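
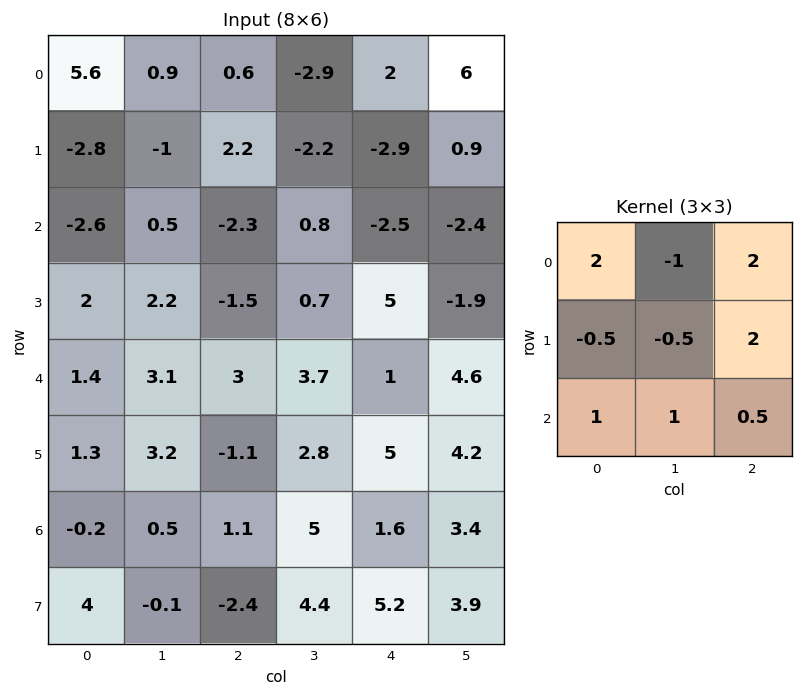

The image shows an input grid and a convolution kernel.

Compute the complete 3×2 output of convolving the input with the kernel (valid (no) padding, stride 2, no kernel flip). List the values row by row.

Output[0,0]: The receptive field on the input at this output position is [5.6 0.9 0.6 / -2.8 -1 2.2 / -2.6 0.5 -2.3]. Elementwise product with the kernel and sum: 5.6·2 + 0.9·-1 + 0.6·2 + -2.8·-0.5 + -1·-0.5 + 2.2·2 + -2.6·1 + 0.5·1 + -2.3·0.5.
Output[0,1]: The receptive field on the input at this output position is [0.6 -2.9 2 / 2.2 -2.2 -2.9 / -2.3 0.8 -2.5]. Elementwise product with the kernel and sum: 0.6·2 + -2.9·-1 + 2·2 + 2.2·-0.5 + -2.2·-0.5 + -2.9·2 + -2.3·1 + 0.8·1 + -2.5·0.5.

14.55 -0.45
-9.4 7.2
2.1 20.35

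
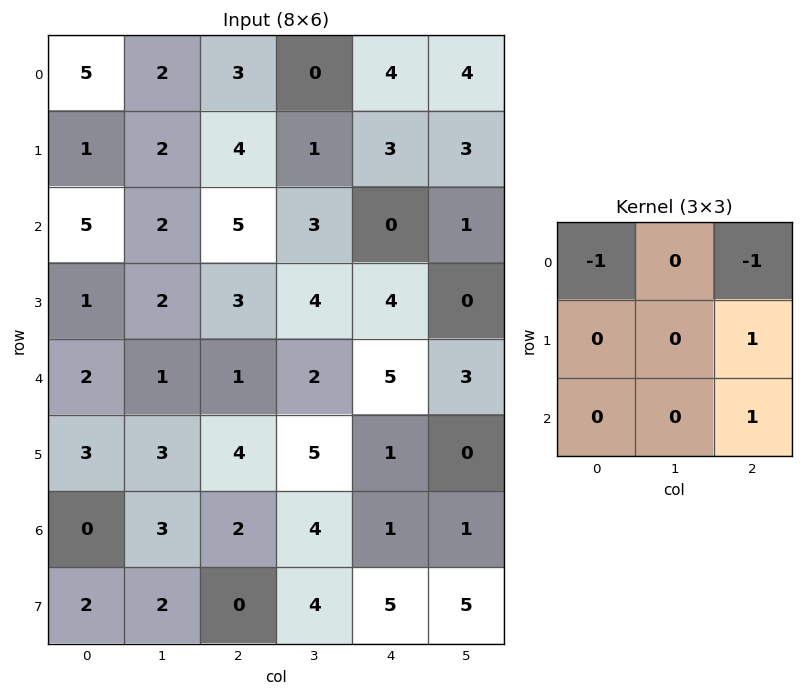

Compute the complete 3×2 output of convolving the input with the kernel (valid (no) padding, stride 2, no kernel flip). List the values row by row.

Output[0,0]: The receptive field on the input at this output position is [5 2 3 / 1 2 4 / 5 2 5]. Elementwise product with the kernel and sum: 5·-1 + 3·-1 + 4·1 + 5·1.

1 -4
-6 4
3 -4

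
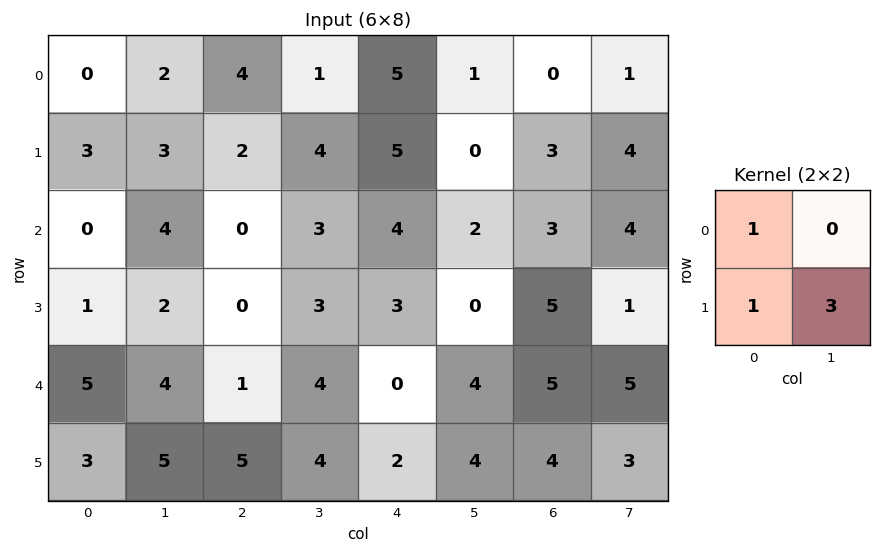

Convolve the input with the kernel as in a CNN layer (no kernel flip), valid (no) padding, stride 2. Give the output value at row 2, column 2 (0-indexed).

14

The receptive field on the input at this output position is [0 4 / 2 4]. Elementwise product with the kernel and sum: 0·1 + 2·1 + 4·3.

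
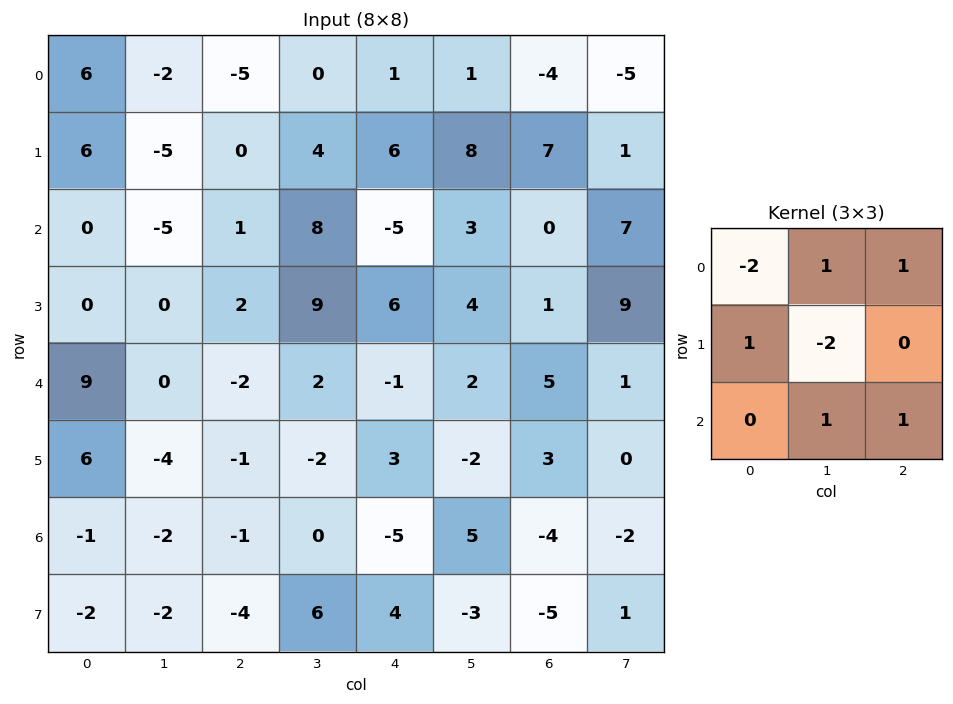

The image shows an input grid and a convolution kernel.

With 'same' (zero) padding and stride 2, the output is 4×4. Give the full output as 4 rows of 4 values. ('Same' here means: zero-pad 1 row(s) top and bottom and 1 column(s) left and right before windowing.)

-11 12 12 17
1 18 34 5
-16 12 -3 -3
0 7 16 16

Output[0,0]: The receptive field on the zero-padded input at this output position is [0 0 0 / 0 6 -2 / 0 6 -5]. Elementwise product with the kernel and sum: 0·-2 + 0·1 + 0·1 + 0·1 + 6·-2 + 6·1 + -5·1.
Output[0,1]: The receptive field on the zero-padded input at this output position is [0 0 0 / -2 -5 0 / -5 0 4]. Elementwise product with the kernel and sum: 0·-2 + 0·1 + 0·1 + -2·1 + -5·-2 + 0·1 + 4·1.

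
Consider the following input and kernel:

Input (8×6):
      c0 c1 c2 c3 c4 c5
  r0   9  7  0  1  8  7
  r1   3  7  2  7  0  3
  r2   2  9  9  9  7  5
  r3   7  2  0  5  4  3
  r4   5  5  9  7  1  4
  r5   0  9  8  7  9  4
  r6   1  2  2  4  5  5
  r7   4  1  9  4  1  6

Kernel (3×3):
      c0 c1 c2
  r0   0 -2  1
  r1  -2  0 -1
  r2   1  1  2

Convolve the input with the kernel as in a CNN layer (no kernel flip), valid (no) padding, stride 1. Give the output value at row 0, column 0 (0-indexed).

7

The receptive field on the input at this output position is [9 7 0 / 3 7 2 / 2 9 9]. Elementwise product with the kernel and sum: 7·-2 + 0·1 + 3·-2 + 2·-1 + 2·1 + 9·1 + 9·2.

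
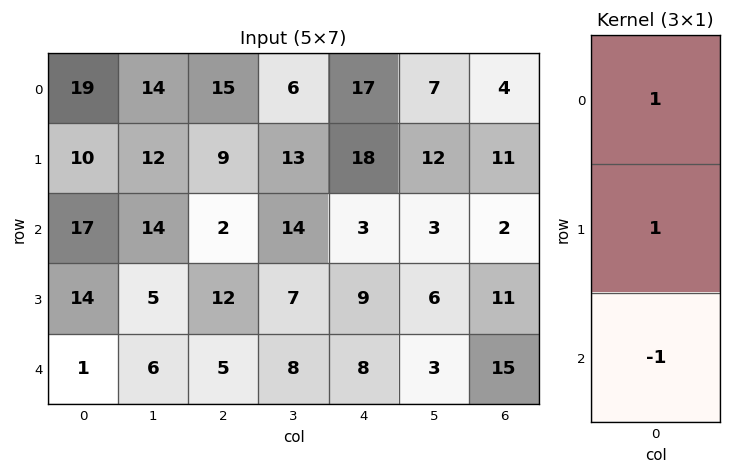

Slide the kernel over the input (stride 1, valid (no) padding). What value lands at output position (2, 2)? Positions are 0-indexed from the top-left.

The receptive field on the input at this output position is [2 / 12 / 5]. Elementwise product with the kernel and sum: 2·1 + 12·1 + 5·-1.

9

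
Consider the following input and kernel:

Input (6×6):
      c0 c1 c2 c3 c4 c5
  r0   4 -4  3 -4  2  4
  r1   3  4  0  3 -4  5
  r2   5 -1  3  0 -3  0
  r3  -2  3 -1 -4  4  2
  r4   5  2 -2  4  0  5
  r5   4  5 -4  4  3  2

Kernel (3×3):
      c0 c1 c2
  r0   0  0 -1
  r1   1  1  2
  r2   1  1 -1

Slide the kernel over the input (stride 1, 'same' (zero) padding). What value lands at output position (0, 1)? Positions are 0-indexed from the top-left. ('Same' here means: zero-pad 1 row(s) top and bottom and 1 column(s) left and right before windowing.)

13

The receptive field on the zero-padded input at this output position is [0 0 0 / 4 -4 3 / 3 4 0]. Elementwise product with the kernel and sum: 0·-1 + 4·1 + -4·1 + 3·2 + 3·1 + 4·1 + 0·-1.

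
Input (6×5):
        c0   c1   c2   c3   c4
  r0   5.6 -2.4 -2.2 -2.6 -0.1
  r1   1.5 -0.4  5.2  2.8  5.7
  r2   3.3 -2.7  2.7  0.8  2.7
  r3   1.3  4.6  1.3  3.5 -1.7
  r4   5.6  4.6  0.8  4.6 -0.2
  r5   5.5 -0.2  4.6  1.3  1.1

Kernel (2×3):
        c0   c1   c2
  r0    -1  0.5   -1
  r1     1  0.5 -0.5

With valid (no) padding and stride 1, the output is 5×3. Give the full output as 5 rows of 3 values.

-5.9 4.7 4.75
-6.3 -1.55 -7.75
-4.4 6.75 -1.1
7.2 -4.75 5.35
-1 -7.35 6.4

Output[0,0]: The receptive field on the input at this output position is [5.6 -2.4 -2.2 / 1.5 -0.4 5.2]. Elementwise product with the kernel and sum: 5.6·-1 + -2.4·0.5 + -2.2·-1 + 1.5·1 + -0.4·0.5 + 5.2·-0.5.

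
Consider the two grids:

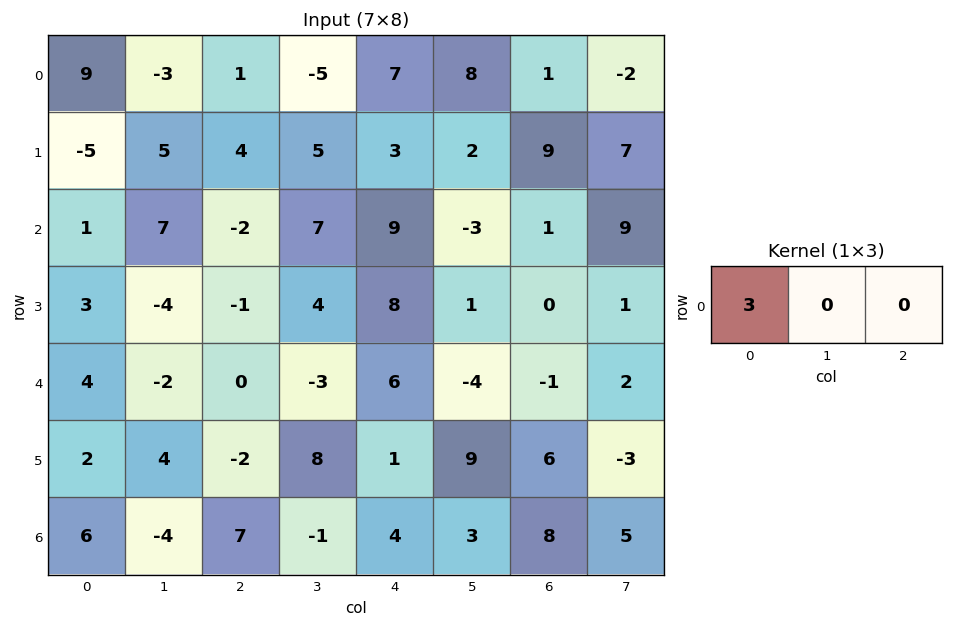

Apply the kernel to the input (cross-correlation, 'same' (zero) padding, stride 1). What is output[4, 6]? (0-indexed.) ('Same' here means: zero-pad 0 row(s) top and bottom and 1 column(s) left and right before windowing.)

The receptive field on the zero-padded input at this output position is [-4 -1 2]. Elementwise product with the kernel and sum: -4·3.

-12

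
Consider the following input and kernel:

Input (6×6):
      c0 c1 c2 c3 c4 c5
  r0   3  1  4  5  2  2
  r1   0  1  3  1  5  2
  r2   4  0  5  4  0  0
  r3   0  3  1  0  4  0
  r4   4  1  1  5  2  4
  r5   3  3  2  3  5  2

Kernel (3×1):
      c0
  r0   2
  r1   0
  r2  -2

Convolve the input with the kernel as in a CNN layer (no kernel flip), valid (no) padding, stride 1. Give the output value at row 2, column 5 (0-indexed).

The receptive field on the input at this output position is [0 / 0 / 4]. Elementwise product with the kernel and sum: 0·2 + 4·-2.

-8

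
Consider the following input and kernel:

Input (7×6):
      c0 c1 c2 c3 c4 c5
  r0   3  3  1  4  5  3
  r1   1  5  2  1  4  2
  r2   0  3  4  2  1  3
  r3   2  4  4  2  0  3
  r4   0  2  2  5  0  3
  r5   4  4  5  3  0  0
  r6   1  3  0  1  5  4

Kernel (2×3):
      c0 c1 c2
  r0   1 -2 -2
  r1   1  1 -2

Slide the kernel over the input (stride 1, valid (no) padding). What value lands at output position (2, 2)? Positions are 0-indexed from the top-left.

4

The receptive field on the input at this output position is [4 2 1 / 4 2 0]. Elementwise product with the kernel and sum: 4·1 + 2·-2 + 1·-2 + 4·1 + 2·1 + 0·-2.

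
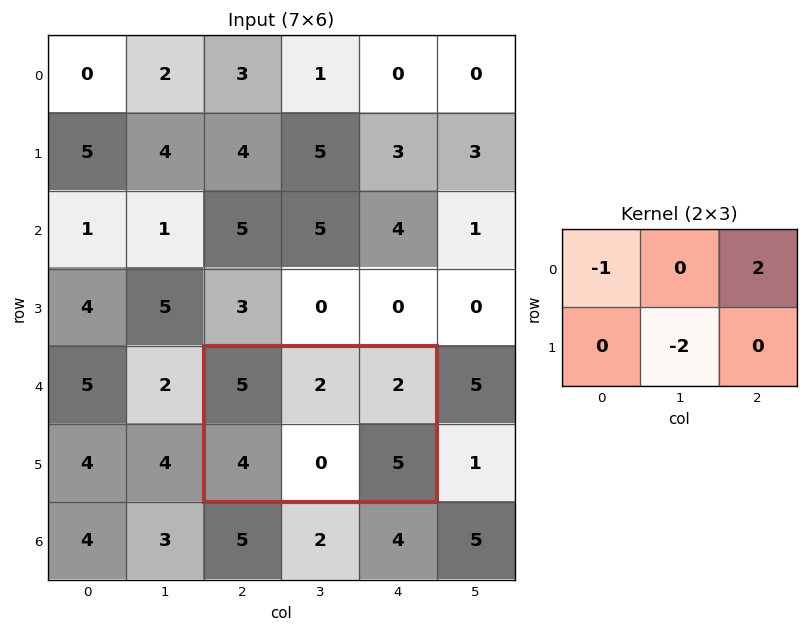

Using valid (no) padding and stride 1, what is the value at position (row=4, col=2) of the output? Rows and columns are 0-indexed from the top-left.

The receptive field on the input at this output position is [5 2 2 / 4 0 5]. Elementwise product with the kernel and sum: 5·-1 + 2·2 + 0·-2.

-1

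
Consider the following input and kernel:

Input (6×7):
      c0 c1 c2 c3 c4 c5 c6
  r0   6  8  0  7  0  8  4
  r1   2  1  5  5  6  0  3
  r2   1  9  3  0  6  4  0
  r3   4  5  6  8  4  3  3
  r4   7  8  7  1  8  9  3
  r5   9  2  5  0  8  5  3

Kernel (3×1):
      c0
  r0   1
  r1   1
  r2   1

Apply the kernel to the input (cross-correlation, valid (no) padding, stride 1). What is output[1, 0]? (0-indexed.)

7

The receptive field on the input at this output position is [2 / 1 / 4]. Elementwise product with the kernel and sum: 2·1 + 1·1 + 4·1.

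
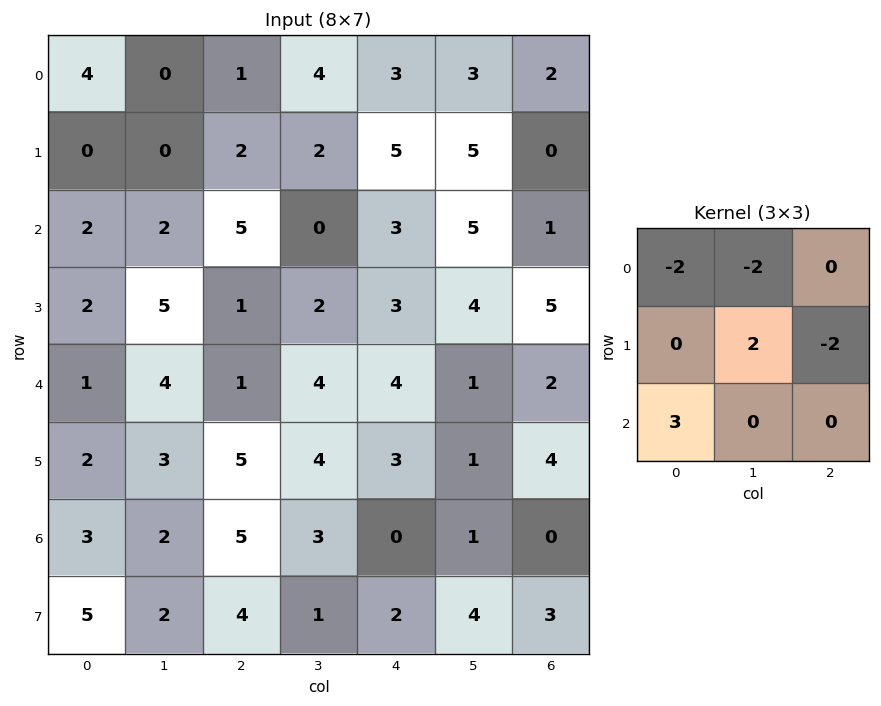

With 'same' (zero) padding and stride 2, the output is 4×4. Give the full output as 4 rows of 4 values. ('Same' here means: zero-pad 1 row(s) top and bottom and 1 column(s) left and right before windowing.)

Output[0,0]: The receptive field on the zero-padded input at this output position is [0 0 0 / 0 4 0 / 0 0 0]. Elementwise product with the kernel and sum: 0·-2 + 0·-2 + 4·2 + 0·-2 + 0·3.

8 -6 6 19
0 21 -12 4
-10 -9 8 -11
-2 -6 -13 2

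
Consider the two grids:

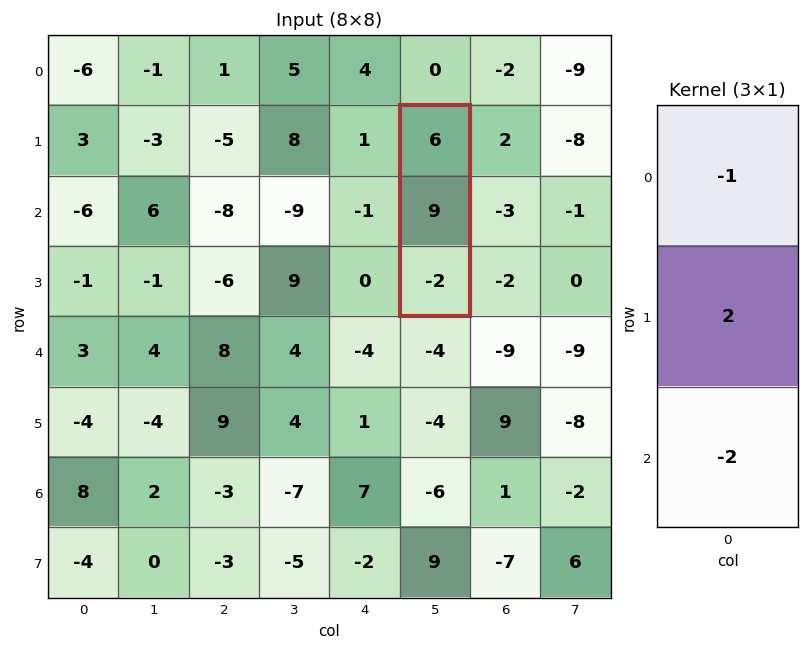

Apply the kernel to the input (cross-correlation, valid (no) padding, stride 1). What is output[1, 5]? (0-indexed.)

16

The receptive field on the input at this output position is [6 / 9 / -2]. Elementwise product with the kernel and sum: 6·-1 + 9·2 + -2·-2.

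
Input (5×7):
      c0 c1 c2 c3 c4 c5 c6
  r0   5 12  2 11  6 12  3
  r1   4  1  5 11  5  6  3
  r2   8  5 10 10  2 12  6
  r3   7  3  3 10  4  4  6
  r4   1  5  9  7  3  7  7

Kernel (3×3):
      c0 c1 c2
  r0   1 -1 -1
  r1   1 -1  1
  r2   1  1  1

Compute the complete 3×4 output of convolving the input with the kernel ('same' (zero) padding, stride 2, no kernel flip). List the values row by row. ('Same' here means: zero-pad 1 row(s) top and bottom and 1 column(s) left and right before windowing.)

12 38 39 18
2 6 38 19
-6 -7 13 -2

Output[0,0]: The receptive field on the zero-padded input at this output position is [0 0 0 / 0 5 12 / 0 4 1]. Elementwise product with the kernel and sum: 0·1 + 0·-1 + 0·-1 + 0·1 + 5·-1 + 12·1 + 0·1 + 4·1 + 1·1.
Output[0,1]: The receptive field on the zero-padded input at this output position is [0 0 0 / 12 2 11 / 1 5 11]. Elementwise product with the kernel and sum: 0·1 + 0·-1 + 0·-1 + 12·1 + 2·-1 + 11·1 + 1·1 + 5·1 + 11·1.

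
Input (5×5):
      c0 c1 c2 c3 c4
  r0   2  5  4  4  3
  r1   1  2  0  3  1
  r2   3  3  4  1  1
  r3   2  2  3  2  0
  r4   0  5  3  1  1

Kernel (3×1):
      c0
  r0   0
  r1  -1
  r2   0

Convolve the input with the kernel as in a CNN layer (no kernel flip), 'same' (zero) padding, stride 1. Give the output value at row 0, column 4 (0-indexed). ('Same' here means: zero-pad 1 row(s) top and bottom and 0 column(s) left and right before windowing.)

The receptive field on the zero-padded input at this output position is [0 / 3 / 1]. Elementwise product with the kernel and sum: 3·-1.

-3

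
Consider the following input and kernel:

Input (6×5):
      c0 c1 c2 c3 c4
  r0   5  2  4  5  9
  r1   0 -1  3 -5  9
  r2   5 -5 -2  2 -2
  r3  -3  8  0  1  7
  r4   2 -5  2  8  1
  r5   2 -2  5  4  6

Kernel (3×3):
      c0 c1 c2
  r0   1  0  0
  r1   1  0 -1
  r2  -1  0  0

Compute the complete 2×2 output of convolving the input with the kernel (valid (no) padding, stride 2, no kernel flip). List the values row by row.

-3 0
0 -11

Output[0,0]: The receptive field on the input at this output position is [5 2 4 / 0 -1 3 / 5 -5 -2]. Elementwise product with the kernel and sum: 5·1 + 0·1 + 3·-1 + 5·-1.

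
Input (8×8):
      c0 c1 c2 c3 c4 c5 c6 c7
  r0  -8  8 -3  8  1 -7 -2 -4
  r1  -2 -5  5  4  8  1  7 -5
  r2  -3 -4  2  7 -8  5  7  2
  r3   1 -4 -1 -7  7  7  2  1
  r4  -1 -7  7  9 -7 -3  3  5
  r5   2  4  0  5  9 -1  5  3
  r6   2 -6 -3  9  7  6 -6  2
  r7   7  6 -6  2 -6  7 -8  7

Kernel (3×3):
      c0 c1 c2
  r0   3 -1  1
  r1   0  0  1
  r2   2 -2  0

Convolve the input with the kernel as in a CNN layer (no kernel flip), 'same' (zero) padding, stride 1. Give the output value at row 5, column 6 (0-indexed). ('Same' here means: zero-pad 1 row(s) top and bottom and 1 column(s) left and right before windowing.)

The receptive field on the zero-padded input at this output position is [-3 3 5 / -1 5 3 / 6 -6 2]. Elementwise product with the kernel and sum: -3·3 + 3·-1 + 5·1 + 3·1 + 6·2 + -6·-2.

20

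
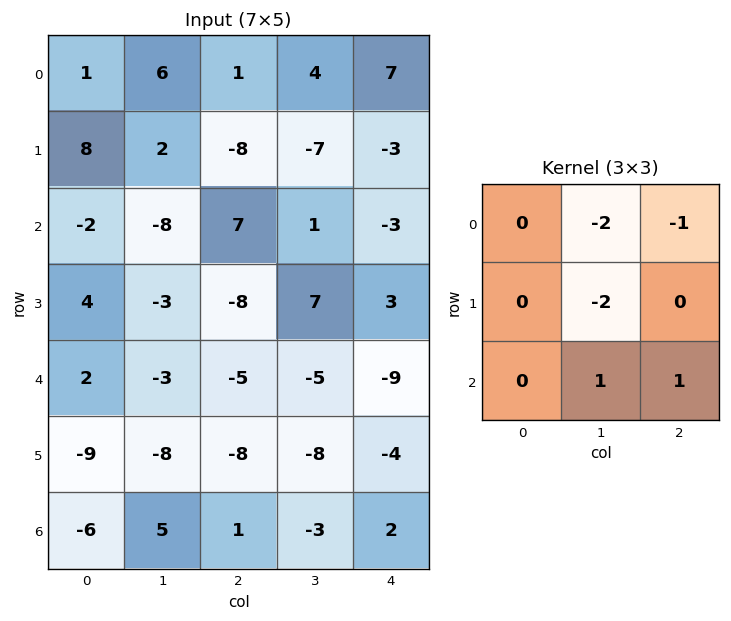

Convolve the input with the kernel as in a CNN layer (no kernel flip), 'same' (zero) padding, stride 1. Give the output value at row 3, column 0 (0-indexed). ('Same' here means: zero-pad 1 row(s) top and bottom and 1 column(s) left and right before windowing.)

3

The receptive field on the zero-padded input at this output position is [0 -2 -8 / 0 4 -3 / 0 2 -3]. Elementwise product with the kernel and sum: -2·-2 + -8·-1 + 4·-2 + 2·1 + -3·1.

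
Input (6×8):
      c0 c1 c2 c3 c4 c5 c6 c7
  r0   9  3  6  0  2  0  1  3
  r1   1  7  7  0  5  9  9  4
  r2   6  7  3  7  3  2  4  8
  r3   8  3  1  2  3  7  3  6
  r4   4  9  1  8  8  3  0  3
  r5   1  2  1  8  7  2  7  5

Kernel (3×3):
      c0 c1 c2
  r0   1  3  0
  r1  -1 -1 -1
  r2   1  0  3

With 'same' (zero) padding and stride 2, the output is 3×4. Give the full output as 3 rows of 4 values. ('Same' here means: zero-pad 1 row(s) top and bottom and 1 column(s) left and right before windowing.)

Output[0,0]: The receptive field on the zero-padded input at this output position is [0 0 0 / 0 9 3 / 0 1 7]. Elementwise product with the kernel and sum: 0·1 + 0·3 + 0·-1 + 9·-1 + 3·-1 + 0·1 + 7·3.
Output[0,1]: The receptive field on the zero-padded input at this output position is [0 0 0 / 3 6 0 / 7 7 0]. Elementwise product with the kernel and sum: 0·1 + 0·3 + 3·-1 + 6·-1 + 0·-1 + 7·1 + 0·3.

9 -2 25 17
-1 20 26 47
17 14 6 27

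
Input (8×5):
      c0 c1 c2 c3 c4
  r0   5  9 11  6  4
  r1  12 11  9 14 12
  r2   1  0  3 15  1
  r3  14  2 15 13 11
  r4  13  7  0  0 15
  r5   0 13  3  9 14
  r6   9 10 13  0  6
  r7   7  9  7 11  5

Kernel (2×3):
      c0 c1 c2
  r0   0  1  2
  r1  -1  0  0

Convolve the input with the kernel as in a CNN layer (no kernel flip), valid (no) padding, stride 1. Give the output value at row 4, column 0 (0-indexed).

7

The receptive field on the input at this output position is [13 7 0 / 0 13 3]. Elementwise product with the kernel and sum: 7·1 + 0·2 + 0·-1.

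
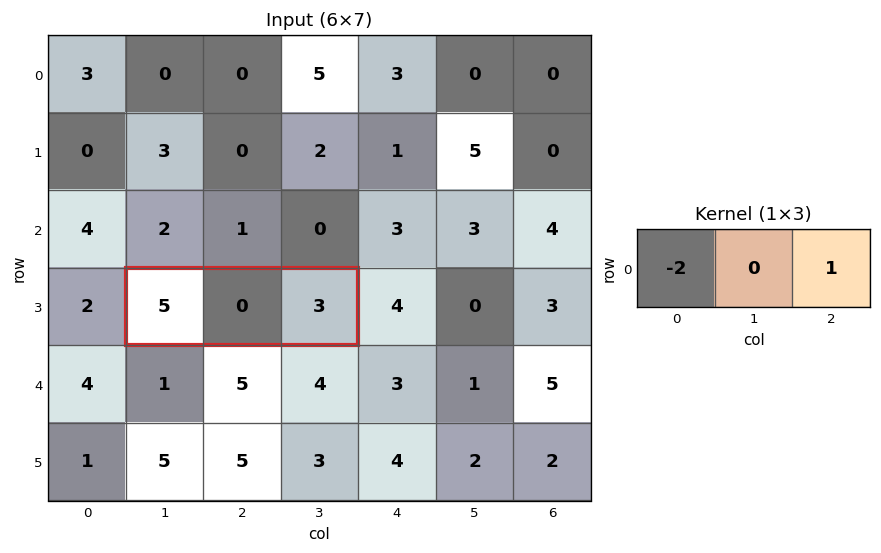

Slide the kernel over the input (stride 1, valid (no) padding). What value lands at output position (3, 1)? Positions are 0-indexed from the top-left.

-7

The receptive field on the input at this output position is [5 0 3]. Elementwise product with the kernel and sum: 5·-2 + 3·1.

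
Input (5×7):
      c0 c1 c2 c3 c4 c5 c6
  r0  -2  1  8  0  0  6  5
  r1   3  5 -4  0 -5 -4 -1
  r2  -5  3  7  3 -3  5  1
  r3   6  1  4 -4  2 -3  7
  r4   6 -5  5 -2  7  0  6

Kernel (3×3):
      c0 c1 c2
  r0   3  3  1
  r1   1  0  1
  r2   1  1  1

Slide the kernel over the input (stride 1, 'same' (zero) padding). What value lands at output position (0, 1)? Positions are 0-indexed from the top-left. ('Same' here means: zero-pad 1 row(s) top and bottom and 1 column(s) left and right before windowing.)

The receptive field on the zero-padded input at this output position is [0 0 0 / -2 1 8 / 3 5 -4]. Elementwise product with the kernel and sum: 0·3 + 0·3 + 0·1 + -2·1 + 8·1 + 3·1 + 5·1 + -4·1.

10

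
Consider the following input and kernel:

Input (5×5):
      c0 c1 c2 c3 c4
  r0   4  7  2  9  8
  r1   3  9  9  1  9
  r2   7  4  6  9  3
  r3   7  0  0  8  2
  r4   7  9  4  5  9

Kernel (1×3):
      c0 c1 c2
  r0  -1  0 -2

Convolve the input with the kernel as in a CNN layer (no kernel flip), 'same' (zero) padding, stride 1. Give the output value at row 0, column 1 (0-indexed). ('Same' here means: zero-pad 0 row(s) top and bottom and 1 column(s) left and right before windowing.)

The receptive field on the zero-padded input at this output position is [4 7 2]. Elementwise product with the kernel and sum: 4·-1 + 2·-2.

-8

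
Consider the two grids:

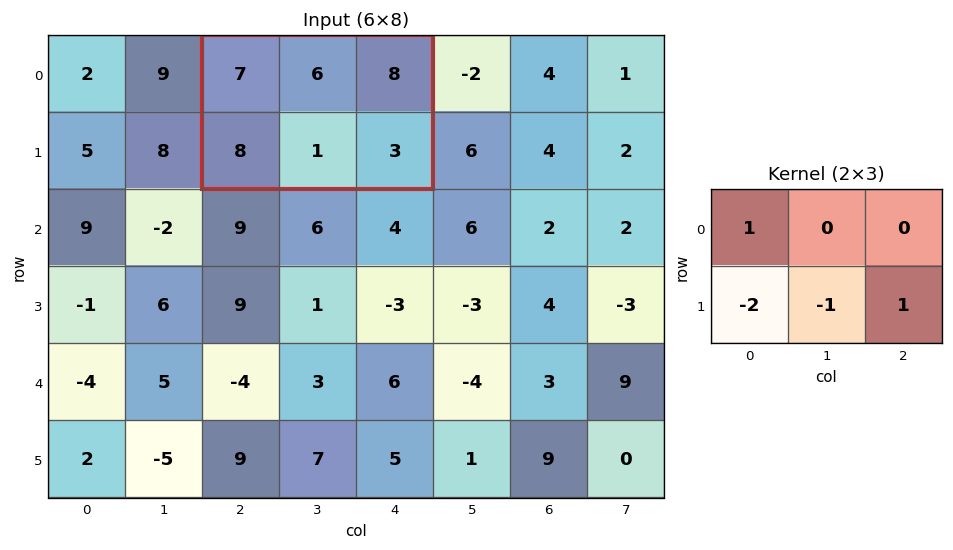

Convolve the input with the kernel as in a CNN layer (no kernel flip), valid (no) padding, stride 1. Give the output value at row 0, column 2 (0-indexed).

The receptive field on the input at this output position is [7 6 8 / 8 1 3]. Elementwise product with the kernel and sum: 7·1 + 8·-2 + 1·-1 + 3·1.

-7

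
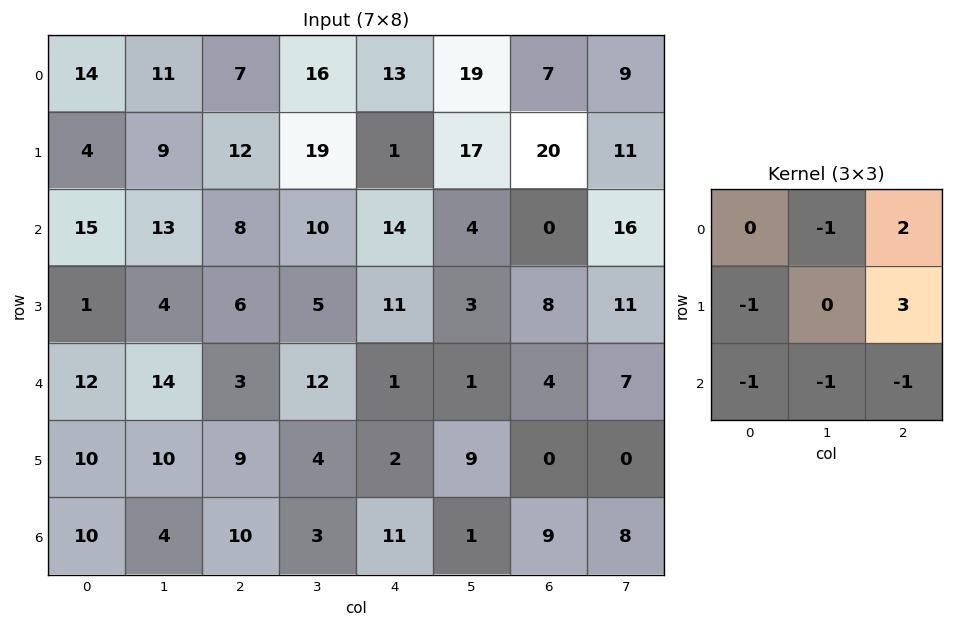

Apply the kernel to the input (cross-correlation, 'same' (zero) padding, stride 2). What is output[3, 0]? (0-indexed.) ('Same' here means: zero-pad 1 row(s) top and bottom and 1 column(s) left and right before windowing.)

The receptive field on the zero-padded input at this output position is [0 10 10 / 0 10 4 / 0 0 0]. Elementwise product with the kernel and sum: 10·-1 + 10·2 + 0·-1 + 4·3 + 0·-1 + 0·-1 + 0·-1.

22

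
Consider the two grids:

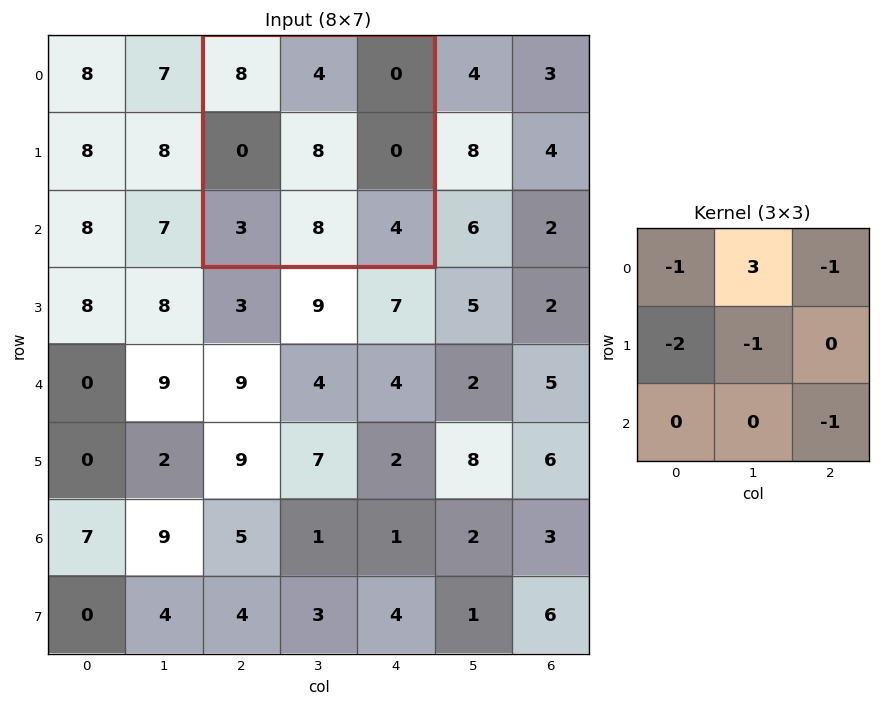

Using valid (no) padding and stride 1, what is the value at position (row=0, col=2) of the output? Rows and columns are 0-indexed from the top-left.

The receptive field on the input at this output position is [8 4 0 / 0 8 0 / 3 8 4]. Elementwise product with the kernel and sum: 8·-1 + 4·3 + 0·-1 + 0·-2 + 8·-1 + 4·-1.

-8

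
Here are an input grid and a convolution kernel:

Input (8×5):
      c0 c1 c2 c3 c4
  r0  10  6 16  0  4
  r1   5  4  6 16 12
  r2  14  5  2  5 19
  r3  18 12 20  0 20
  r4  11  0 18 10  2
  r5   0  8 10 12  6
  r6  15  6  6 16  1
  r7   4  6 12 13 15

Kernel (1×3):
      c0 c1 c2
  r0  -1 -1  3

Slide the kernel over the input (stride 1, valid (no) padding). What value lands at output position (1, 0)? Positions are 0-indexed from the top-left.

9

The receptive field on the input at this output position is [5 4 6]. Elementwise product with the kernel and sum: 5·-1 + 4·-1 + 6·3.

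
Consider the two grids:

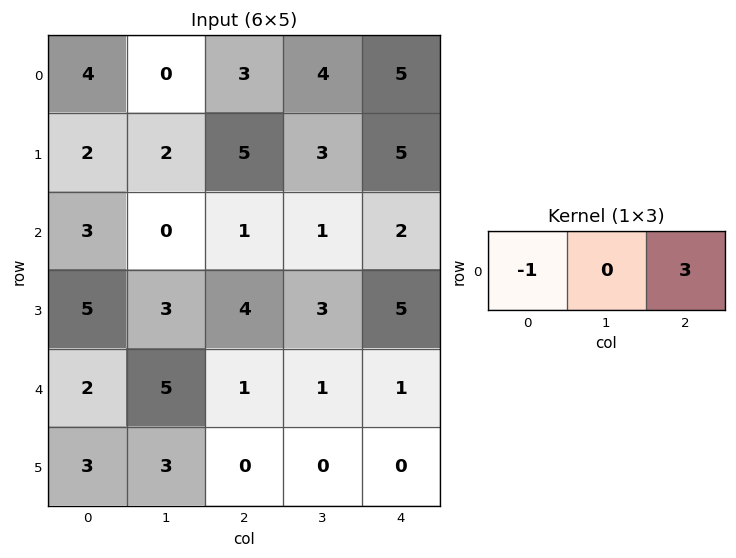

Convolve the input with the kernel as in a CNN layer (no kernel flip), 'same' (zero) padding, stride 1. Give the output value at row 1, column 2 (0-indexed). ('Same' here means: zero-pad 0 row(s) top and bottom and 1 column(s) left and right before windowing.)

7

The receptive field on the zero-padded input at this output position is [2 5 3]. Elementwise product with the kernel and sum: 2·-1 + 3·3.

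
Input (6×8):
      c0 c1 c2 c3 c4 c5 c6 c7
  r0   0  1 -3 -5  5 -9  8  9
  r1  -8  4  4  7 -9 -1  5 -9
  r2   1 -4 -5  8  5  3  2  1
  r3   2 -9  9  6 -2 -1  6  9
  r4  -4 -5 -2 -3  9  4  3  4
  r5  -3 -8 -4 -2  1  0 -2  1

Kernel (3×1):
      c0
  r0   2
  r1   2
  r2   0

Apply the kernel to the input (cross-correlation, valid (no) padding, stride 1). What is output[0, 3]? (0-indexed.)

The receptive field on the input at this output position is [-5 / 7 / 8]. Elementwise product with the kernel and sum: -5·2 + 7·2.

4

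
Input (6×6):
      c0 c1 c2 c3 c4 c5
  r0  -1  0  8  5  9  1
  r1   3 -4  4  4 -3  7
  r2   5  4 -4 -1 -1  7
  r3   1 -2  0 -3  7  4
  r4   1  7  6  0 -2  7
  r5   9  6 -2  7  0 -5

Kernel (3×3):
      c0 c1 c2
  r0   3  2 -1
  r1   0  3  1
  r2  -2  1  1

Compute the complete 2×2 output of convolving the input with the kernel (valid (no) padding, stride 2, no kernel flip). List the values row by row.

-29 40
32 -29

Output[0,0]: The receptive field on the input at this output position is [-1 0 8 / 3 -4 4 / 5 4 -4]. Elementwise product with the kernel and sum: -1·3 + 0·2 + 8·-1 + -4·3 + 4·1 + 5·-2 + 4·1 + -4·1.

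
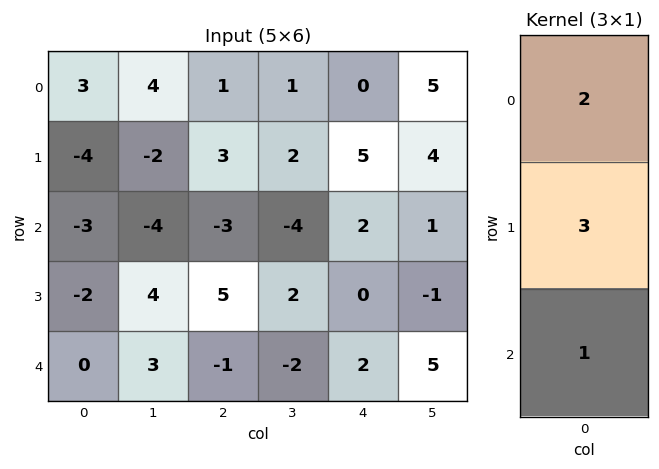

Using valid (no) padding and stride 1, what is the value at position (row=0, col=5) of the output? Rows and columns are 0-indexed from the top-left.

The receptive field on the input at this output position is [5 / 4 / 1]. Elementwise product with the kernel and sum: 5·2 + 4·3 + 1·1.

23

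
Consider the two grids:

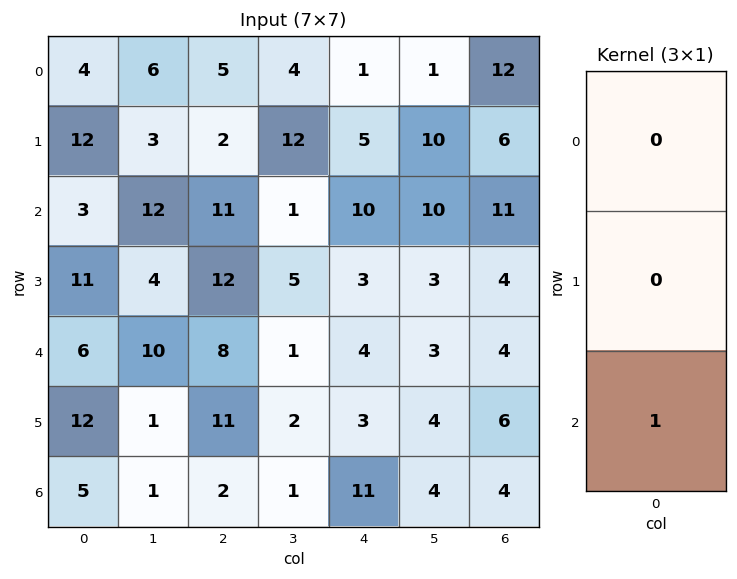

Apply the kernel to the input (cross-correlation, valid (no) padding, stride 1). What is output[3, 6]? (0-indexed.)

6

The receptive field on the input at this output position is [4 / 4 / 6]. Elementwise product with the kernel and sum: 6·1.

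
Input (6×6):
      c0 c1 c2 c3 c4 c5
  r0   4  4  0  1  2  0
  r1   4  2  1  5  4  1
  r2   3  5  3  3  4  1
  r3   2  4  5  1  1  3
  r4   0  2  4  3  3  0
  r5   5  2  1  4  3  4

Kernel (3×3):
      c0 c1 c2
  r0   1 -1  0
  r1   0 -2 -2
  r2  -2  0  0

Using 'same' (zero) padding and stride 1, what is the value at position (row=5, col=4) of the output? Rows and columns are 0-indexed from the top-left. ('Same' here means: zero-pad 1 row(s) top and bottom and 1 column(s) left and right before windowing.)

The receptive field on the zero-padded input at this output position is [3 3 0 / 4 3 4 / 0 0 0]. Elementwise product with the kernel and sum: 3·1 + 3·-1 + 3·-2 + 4·-2 + 0·-2.

-14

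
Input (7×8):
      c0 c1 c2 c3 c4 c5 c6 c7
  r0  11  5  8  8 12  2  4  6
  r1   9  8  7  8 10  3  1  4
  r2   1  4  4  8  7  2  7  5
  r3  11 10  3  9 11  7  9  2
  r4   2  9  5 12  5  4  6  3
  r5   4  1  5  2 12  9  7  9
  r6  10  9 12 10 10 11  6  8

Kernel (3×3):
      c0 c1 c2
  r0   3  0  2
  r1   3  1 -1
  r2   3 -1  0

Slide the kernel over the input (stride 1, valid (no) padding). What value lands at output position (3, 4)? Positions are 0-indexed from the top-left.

91

The receptive field on the input at this output position is [11 7 9 / 5 4 6 / 12 9 7]. Elementwise product with the kernel and sum: 11·3 + 9·2 + 5·3 + 4·1 + 6·-1 + 12·3 + 9·-1.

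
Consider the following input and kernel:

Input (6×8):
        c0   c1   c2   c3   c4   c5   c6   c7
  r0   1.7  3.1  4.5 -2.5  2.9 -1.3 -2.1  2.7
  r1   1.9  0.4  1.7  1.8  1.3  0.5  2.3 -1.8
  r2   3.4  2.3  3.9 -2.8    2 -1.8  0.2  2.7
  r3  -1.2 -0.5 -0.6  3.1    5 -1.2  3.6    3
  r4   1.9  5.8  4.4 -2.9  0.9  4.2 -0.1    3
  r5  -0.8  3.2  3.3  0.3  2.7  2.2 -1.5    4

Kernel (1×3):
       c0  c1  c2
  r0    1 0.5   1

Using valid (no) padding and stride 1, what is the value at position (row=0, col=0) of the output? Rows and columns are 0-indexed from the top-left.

7.75

The receptive field on the input at this output position is [1.7 3.1 4.5]. Elementwise product with the kernel and sum: 1.7·1 + 3.1·0.5 + 4.5·1.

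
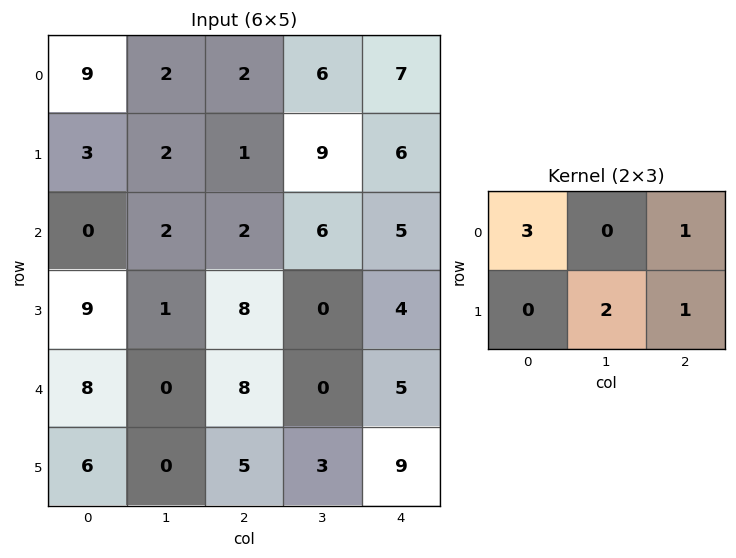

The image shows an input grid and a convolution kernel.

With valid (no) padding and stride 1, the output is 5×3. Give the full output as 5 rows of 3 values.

34 23 37
16 25 26
12 28 15
43 19 33
37 13 44

Output[0,0]: The receptive field on the input at this output position is [9 2 2 / 3 2 1]. Elementwise product with the kernel and sum: 9·3 + 2·1 + 2·2 + 1·1.
Output[0,1]: The receptive field on the input at this output position is [2 2 6 / 2 1 9]. Elementwise product with the kernel and sum: 2·3 + 6·1 + 1·2 + 9·1.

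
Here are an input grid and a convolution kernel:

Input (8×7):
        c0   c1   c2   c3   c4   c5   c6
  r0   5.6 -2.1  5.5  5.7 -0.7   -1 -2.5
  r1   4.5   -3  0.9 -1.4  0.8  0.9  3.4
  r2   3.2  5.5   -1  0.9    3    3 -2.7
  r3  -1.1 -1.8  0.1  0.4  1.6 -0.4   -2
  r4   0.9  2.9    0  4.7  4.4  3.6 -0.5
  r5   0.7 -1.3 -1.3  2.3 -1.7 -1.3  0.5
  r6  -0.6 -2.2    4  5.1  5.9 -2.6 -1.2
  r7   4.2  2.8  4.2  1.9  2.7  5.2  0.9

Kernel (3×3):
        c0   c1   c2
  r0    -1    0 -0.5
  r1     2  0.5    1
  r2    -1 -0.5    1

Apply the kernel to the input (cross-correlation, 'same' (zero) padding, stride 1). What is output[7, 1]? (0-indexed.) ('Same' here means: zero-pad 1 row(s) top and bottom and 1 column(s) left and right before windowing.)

12.6

The receptive field on the zero-padded input at this output position is [-0.6 -2.2 4 / 4.2 2.8 4.2 / 0 0 0]. Elementwise product with the kernel and sum: -0.6·-1 + 4·-0.5 + 4.2·2 + 2.8·0.5 + 4.2·1 + 0·-1 + 0·-0.5 + 0·1.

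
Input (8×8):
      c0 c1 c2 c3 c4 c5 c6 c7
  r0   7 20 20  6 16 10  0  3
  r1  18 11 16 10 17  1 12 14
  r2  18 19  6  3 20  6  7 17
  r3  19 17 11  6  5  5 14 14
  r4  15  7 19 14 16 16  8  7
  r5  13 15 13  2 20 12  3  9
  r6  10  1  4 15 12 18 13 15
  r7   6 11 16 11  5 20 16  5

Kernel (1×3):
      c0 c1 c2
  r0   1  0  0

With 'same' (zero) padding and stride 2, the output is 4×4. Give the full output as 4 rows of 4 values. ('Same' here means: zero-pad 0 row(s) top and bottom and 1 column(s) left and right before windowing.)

Output[0,0]: The receptive field on the zero-padded input at this output position is [0 7 20]. Elementwise product with the kernel and sum: 0·1.
Output[0,1]: The receptive field on the zero-padded input at this output position is [20 20 6]. Elementwise product with the kernel and sum: 20·1.

0 20 6 10
0 19 3 6
0 7 14 16
0 1 15 18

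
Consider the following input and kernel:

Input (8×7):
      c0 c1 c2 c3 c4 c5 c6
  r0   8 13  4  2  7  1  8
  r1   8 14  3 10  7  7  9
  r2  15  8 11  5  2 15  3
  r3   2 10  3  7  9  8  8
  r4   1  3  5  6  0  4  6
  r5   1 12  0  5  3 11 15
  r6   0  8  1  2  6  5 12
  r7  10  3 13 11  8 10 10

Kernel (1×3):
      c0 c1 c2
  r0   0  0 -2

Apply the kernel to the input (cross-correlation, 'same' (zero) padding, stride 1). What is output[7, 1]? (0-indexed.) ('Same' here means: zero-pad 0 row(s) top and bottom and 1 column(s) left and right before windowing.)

The receptive field on the zero-padded input at this output position is [10 3 13]. Elementwise product with the kernel and sum: 13·-2.

-26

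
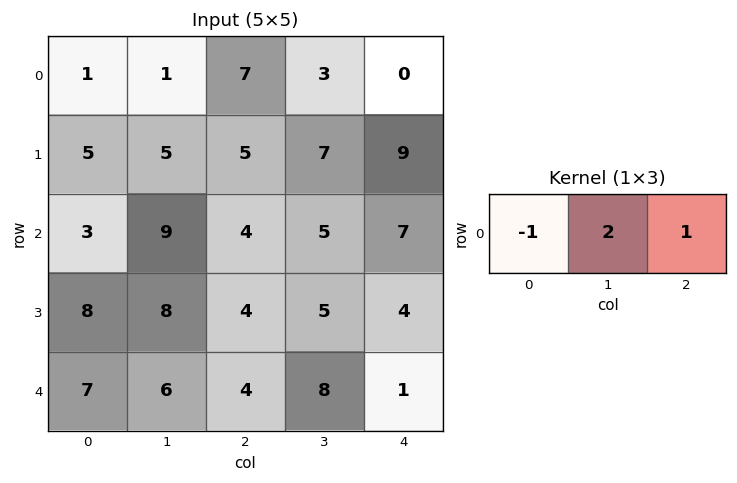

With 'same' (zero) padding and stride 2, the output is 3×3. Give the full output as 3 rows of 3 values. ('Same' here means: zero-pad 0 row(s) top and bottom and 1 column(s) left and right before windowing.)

Output[0,0]: The receptive field on the zero-padded input at this output position is [0 1 1]. Elementwise product with the kernel and sum: 0·-1 + 1·2 + 1·1.

3 16 -3
15 4 9
20 10 -6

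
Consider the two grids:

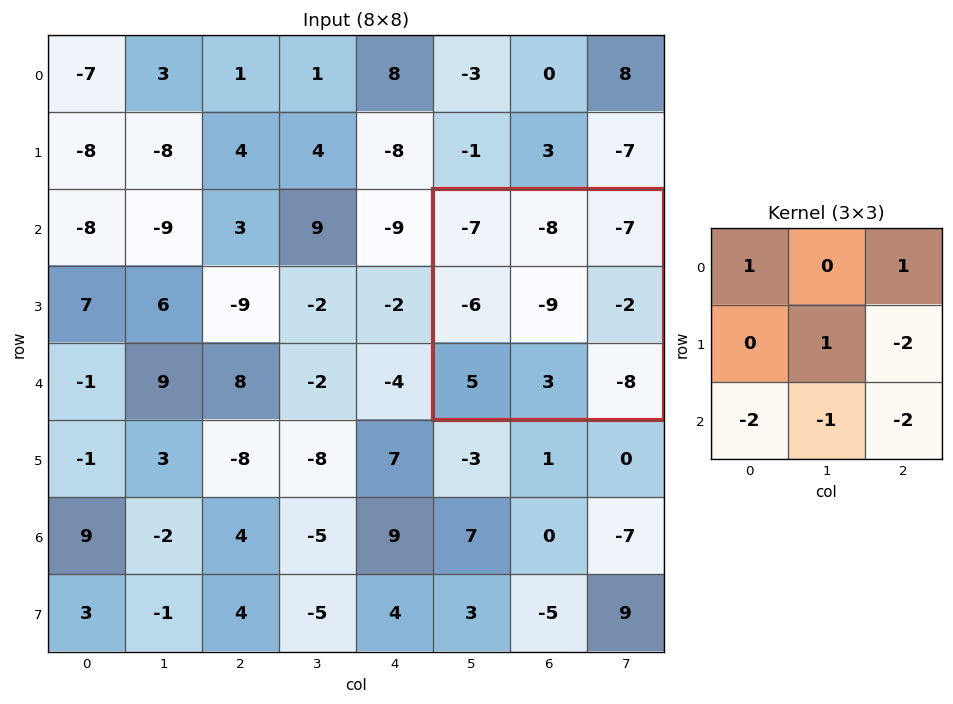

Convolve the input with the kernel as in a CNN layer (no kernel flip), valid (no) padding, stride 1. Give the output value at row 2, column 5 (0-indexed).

The receptive field on the input at this output position is [-7 -8 -7 / -6 -9 -2 / 5 3 -8]. Elementwise product with the kernel and sum: -7·1 + -7·1 + -9·1 + -2·-2 + 5·-2 + 3·-1 + -8·-2.

-16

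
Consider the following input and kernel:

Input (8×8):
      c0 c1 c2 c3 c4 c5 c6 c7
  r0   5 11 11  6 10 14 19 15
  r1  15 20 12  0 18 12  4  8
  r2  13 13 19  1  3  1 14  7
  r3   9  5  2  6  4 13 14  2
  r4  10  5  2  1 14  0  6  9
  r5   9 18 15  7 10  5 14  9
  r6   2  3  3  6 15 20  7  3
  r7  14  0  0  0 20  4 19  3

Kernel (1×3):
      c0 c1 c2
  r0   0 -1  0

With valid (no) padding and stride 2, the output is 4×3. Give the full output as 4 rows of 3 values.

Output[0,0]: The receptive field on the input at this output position is [5 11 11]. Elementwise product with the kernel and sum: 11·-1.
Output[0,1]: The receptive field on the input at this output position is [11 6 10]. Elementwise product with the kernel and sum: 6·-1.

-11 -6 -14
-13 -1 -1
-5 -1 0
-3 -6 -20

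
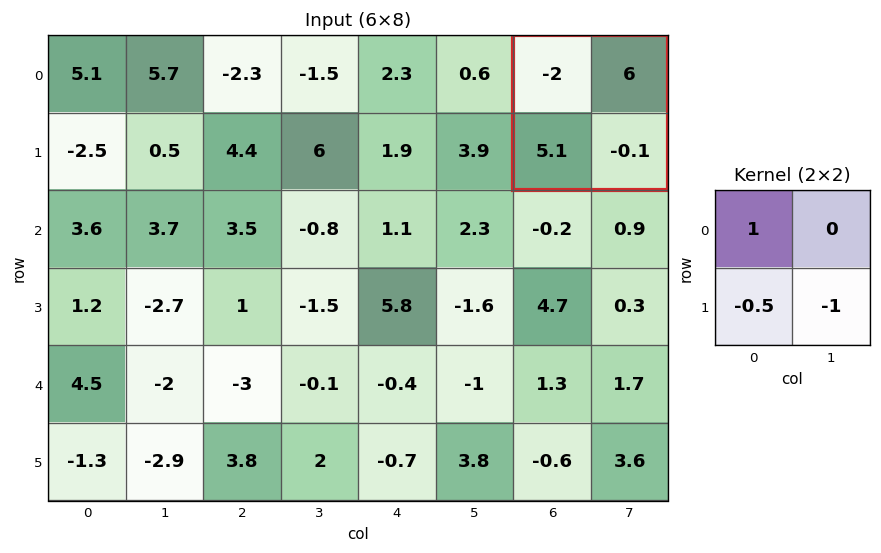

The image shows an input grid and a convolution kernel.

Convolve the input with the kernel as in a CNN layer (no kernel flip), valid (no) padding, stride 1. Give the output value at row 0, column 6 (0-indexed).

The receptive field on the input at this output position is [-2 6 / 5.1 -0.1]. Elementwise product with the kernel and sum: -2·1 + 5.1·-0.5 + -0.1·-1.

-4.45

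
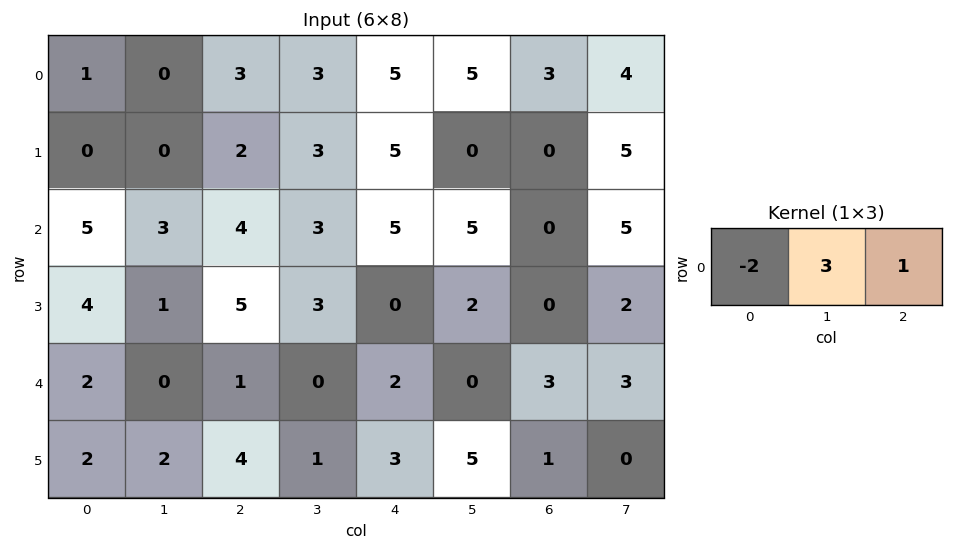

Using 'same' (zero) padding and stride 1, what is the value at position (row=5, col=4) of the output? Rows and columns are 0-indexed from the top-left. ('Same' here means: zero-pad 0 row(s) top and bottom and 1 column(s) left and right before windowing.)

The receptive field on the zero-padded input at this output position is [1 3 5]. Elementwise product with the kernel and sum: 1·-2 + 3·3 + 5·1.

12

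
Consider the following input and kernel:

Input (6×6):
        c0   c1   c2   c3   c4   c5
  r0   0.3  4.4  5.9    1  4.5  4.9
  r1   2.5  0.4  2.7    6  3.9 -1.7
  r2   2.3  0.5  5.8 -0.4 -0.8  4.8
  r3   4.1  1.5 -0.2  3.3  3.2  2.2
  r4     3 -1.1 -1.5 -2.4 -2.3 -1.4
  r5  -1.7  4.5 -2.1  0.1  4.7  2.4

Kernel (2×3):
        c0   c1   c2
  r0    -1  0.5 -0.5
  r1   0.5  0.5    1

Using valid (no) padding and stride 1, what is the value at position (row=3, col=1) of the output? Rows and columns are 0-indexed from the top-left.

-6.95

The receptive field on the input at this output position is [1.5 -0.2 3.3 / -1.1 -1.5 -2.4]. Elementwise product with the kernel and sum: 1.5·-1 + -0.2·0.5 + 3.3·-0.5 + -1.1·0.5 + -1.5·0.5 + -2.4·1.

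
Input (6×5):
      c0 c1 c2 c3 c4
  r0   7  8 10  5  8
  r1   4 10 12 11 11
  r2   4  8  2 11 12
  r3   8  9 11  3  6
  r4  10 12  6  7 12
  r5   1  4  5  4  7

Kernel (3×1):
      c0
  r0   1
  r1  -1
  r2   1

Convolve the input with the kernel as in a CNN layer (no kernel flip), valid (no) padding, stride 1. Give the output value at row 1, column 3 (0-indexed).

3

The receptive field on the input at this output position is [11 / 11 / 3]. Elementwise product with the kernel and sum: 11·1 + 11·-1 + 3·1.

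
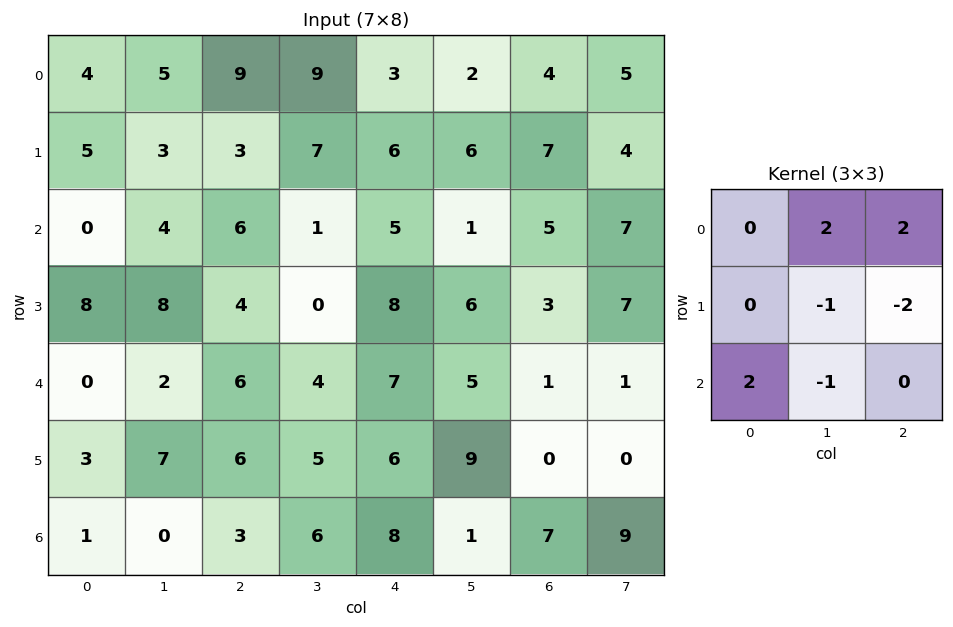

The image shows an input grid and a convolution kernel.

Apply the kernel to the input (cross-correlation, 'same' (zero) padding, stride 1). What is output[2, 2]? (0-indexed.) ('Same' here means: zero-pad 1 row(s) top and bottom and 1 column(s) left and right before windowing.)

24

The receptive field on the zero-padded input at this output position is [3 3 7 / 4 6 1 / 8 4 0]. Elementwise product with the kernel and sum: 3·2 + 7·2 + 6·-1 + 1·-2 + 8·2 + 4·-1.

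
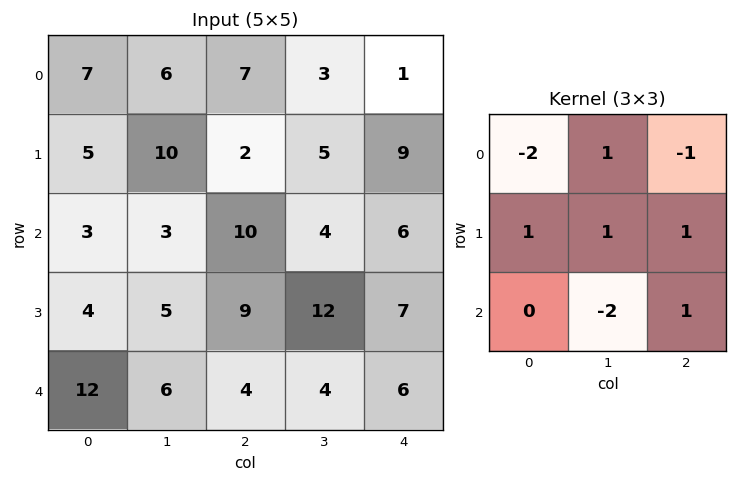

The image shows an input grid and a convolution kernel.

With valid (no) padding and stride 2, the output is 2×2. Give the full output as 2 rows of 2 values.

Output[0,0]: The receptive field on the input at this output position is [7 6 7 / 5 10 2 / 3 3 10]. Elementwise product with the kernel and sum: 7·-2 + 6·1 + 7·-1 + 5·1 + 10·1 + 2·1 + 3·-2 + 10·1.

6 2
-3 4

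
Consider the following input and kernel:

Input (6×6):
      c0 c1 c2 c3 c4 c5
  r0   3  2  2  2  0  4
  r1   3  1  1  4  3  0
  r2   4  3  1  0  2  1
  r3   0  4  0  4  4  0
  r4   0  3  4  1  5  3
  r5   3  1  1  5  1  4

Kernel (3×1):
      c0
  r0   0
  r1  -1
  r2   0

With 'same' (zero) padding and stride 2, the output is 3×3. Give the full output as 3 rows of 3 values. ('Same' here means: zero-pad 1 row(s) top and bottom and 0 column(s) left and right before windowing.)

-3 -2 0
-4 -1 -2
0 -4 -5

Output[0,0]: The receptive field on the zero-padded input at this output position is [0 / 3 / 3]. Elementwise product with the kernel and sum: 3·-1.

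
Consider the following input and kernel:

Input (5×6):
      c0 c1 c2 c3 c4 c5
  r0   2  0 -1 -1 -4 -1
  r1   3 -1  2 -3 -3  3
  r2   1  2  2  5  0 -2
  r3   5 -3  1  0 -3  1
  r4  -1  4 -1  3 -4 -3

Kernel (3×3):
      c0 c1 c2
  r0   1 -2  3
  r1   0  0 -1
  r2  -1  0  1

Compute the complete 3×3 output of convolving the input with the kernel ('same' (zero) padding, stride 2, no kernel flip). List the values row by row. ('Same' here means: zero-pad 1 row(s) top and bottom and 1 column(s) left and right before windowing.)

Output[0,0]: The receptive field on the zero-padded input at this output position is [0 0 0 / 0 2 0 / 0 3 -1]. Elementwise product with the kernel and sum: 0·1 + 0·-2 + 0·3 + 0·-1 + 0·-1 + -1·1.

-1 -1 7
-14 -16 15
-23 -8 12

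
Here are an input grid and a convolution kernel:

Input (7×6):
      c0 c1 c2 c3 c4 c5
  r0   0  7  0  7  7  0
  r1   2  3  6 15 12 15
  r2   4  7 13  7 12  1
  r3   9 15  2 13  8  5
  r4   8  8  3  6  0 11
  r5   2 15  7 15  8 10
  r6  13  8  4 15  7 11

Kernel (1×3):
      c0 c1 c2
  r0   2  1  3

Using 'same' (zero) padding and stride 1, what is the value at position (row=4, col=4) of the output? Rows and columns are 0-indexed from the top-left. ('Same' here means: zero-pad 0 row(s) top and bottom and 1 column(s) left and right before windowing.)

45

The receptive field on the zero-padded input at this output position is [6 0 11]. Elementwise product with the kernel and sum: 6·2 + 0·1 + 11·3.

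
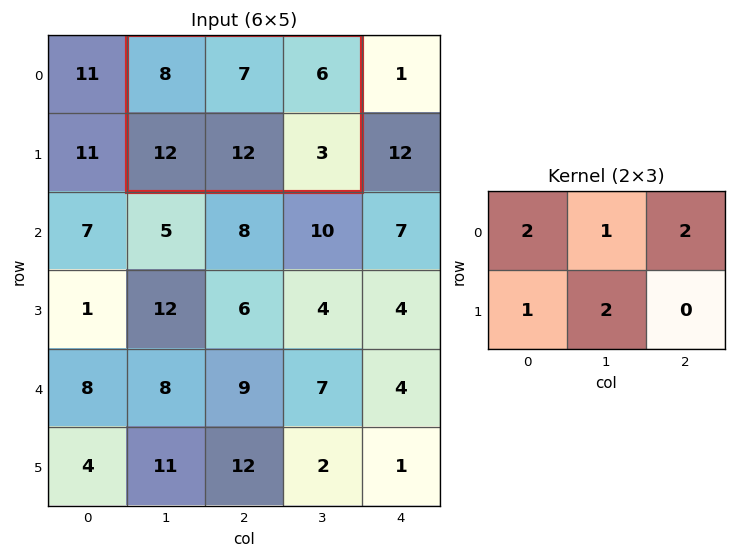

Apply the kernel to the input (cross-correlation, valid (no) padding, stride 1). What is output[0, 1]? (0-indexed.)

The receptive field on the input at this output position is [8 7 6 / 12 12 3]. Elementwise product with the kernel and sum: 8·2 + 7·1 + 6·2 + 12·1 + 12·2.

71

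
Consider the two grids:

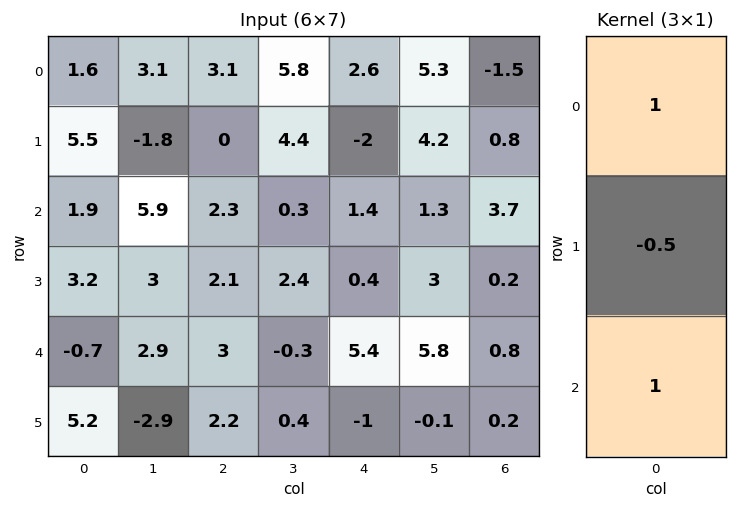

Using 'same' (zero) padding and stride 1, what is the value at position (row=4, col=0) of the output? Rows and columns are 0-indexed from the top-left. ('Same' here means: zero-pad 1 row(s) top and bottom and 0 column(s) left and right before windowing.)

The receptive field on the zero-padded input at this output position is [3.2 / -0.7 / 5.2]. Elementwise product with the kernel and sum: 3.2·1 + -0.7·-0.5 + 5.2·1.

8.75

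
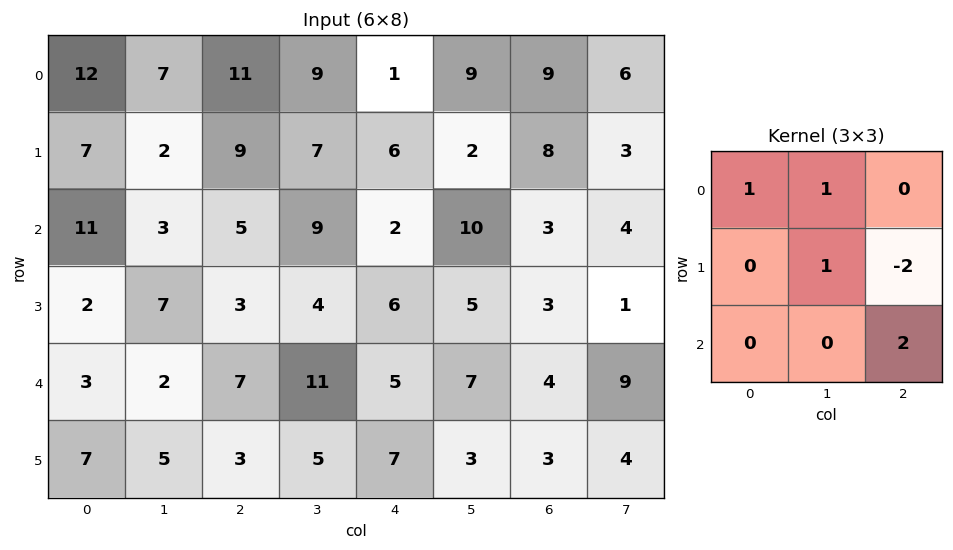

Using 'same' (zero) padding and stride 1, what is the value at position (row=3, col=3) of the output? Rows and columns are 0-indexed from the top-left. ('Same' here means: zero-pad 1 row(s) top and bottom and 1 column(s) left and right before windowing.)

16

The receptive field on the zero-padded input at this output position is [5 9 2 / 3 4 6 / 7 11 5]. Elementwise product with the kernel and sum: 5·1 + 9·1 + 4·1 + 6·-2 + 5·2.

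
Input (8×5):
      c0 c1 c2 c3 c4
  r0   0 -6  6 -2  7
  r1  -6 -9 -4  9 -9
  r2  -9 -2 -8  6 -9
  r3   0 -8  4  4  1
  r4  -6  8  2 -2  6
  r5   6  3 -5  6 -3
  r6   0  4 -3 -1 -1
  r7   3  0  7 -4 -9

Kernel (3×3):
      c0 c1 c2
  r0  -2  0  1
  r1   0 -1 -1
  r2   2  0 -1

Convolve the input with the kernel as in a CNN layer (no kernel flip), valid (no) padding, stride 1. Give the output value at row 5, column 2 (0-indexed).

The receptive field on the input at this output position is [-5 6 -3 / -3 -1 -1 / 7 -4 -9]. Elementwise product with the kernel and sum: -5·-2 + -3·1 + -1·-1 + -1·-1 + 7·2 + -9·-1.

32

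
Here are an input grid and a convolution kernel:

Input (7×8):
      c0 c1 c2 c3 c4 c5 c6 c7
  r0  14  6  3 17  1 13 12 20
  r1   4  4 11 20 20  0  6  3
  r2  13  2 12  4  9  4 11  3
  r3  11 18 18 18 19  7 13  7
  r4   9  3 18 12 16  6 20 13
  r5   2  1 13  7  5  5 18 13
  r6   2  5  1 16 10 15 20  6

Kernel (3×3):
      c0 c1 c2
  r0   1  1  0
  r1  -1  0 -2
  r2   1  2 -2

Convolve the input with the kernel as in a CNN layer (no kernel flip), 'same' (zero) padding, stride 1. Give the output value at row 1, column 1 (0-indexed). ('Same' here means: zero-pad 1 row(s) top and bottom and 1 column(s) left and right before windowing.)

The receptive field on the zero-padded input at this output position is [14 6 3 / 4 4 11 / 13 2 12]. Elementwise product with the kernel and sum: 14·1 + 6·1 + 4·-1 + 11·-2 + 13·1 + 2·2 + 12·-2.

-13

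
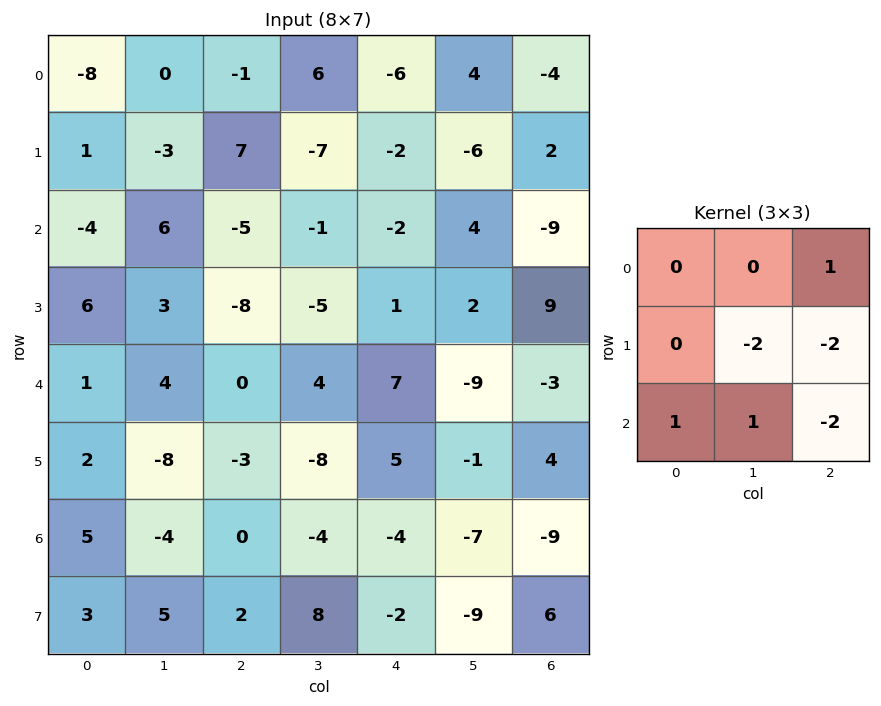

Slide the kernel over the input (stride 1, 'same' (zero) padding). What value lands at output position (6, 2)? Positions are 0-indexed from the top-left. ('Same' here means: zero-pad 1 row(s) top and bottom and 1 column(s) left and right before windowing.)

-9

The receptive field on the zero-padded input at this output position is [-8 -3 -8 / -4 0 -4 / 5 2 8]. Elementwise product with the kernel and sum: -8·1 + 0·-2 + -4·-2 + 5·1 + 2·1 + 8·-2.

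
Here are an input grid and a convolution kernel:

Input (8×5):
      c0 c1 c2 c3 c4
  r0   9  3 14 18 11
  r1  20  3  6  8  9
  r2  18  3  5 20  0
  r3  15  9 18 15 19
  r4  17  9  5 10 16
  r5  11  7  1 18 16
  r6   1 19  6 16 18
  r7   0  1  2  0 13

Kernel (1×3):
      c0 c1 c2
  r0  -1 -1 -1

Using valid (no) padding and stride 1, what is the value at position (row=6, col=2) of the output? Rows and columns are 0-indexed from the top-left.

-40

The receptive field on the input at this output position is [6 16 18]. Elementwise product with the kernel and sum: 6·-1 + 16·-1 + 18·-1.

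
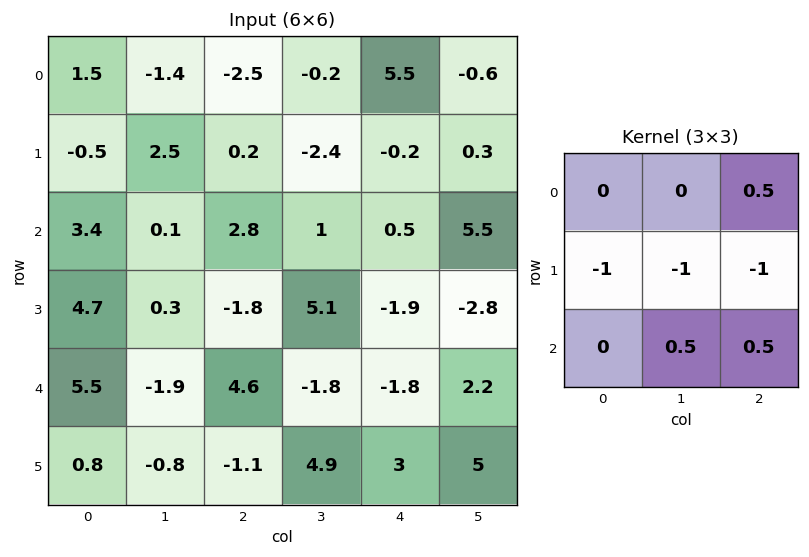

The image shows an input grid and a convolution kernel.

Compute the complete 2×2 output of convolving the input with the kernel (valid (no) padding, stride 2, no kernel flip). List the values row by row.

-2 5.9
-0.45 -2.95

Output[0,0]: The receptive field on the input at this output position is [1.5 -1.4 -2.5 / -0.5 2.5 0.2 / 3.4 0.1 2.8]. Elementwise product with the kernel and sum: -2.5·0.5 + -0.5·-1 + 2.5·-1 + 0.2·-1 + 0.1·0.5 + 2.8·0.5.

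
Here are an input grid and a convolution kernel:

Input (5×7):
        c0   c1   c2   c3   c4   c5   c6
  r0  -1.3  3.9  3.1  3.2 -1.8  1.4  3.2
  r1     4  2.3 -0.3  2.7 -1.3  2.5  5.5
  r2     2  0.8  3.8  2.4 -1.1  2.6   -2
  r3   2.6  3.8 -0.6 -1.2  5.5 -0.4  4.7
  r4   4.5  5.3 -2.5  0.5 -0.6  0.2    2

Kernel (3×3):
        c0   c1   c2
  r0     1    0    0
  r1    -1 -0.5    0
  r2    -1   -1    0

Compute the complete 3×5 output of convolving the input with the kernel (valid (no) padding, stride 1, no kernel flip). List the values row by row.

-9.25 -2.85 -4.15 -0.15 -3.25
-4.8 -3.6 -3.5 -3.45 -6.6
-12.3 -5.5 7 0.95 -6

Output[0,0]: The receptive field on the input at this output position is [-1.3 3.9 3.1 / 4 2.3 -0.3 / 2 0.8 3.8]. Elementwise product with the kernel and sum: -1.3·1 + 4·-1 + 2.3·-0.5 + 2·-1 + 0.8·-1.
Output[0,1]: The receptive field on the input at this output position is [3.9 3.1 3.2 / 2.3 -0.3 2.7 / 0.8 3.8 2.4]. Elementwise product with the kernel and sum: 3.9·1 + 2.3·-1 + -0.3·-0.5 + 0.8·-1 + 3.8·-1.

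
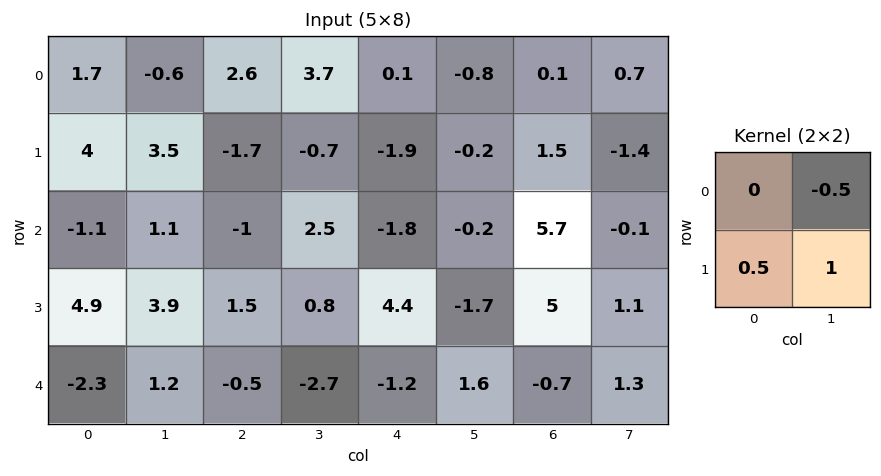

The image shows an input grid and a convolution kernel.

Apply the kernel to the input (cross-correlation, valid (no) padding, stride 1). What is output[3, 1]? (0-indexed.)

The receptive field on the input at this output position is [3.9 1.5 / 1.2 -0.5]. Elementwise product with the kernel and sum: 1.5·-0.5 + 1.2·0.5 + -0.5·1.

-0.65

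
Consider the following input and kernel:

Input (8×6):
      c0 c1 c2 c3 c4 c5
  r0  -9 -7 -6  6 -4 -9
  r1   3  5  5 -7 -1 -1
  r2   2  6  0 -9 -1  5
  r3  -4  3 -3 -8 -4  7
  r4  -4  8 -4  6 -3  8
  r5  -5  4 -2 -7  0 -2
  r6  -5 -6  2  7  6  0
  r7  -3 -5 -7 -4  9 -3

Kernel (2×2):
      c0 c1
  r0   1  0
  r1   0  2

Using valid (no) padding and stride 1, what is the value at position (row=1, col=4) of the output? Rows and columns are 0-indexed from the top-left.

9

The receptive field on the input at this output position is [-1 -1 / -1 5]. Elementwise product with the kernel and sum: -1·1 + 5·2.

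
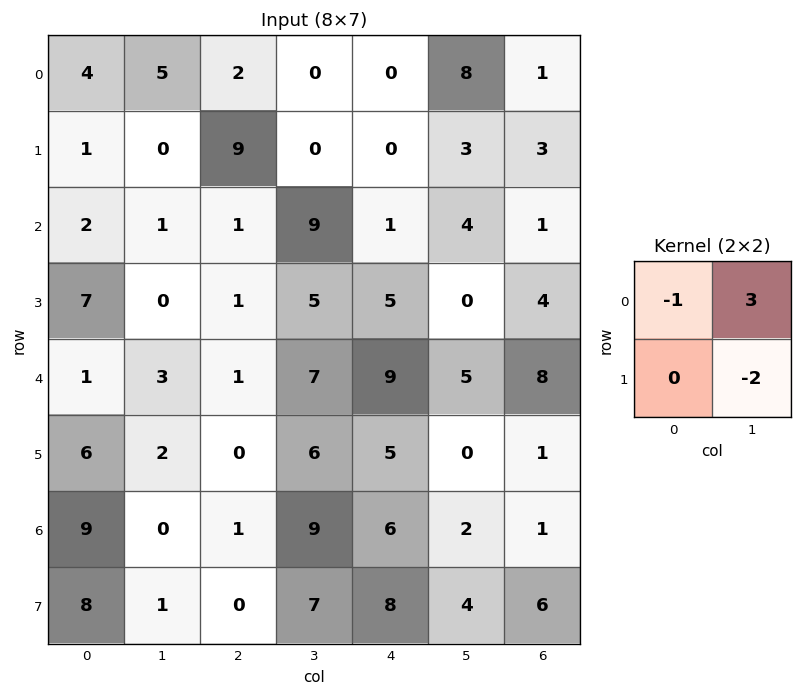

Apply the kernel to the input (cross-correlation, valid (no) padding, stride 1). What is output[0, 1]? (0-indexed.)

The receptive field on the input at this output position is [5 2 / 0 9]. Elementwise product with the kernel and sum: 5·-1 + 2·3 + 9·-2.

-17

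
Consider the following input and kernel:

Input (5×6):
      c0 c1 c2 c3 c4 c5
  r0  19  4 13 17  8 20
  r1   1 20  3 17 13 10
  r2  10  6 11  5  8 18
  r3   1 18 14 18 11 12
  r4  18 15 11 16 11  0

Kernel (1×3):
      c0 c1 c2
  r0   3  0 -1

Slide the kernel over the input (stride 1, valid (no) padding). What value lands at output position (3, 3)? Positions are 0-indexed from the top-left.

42

The receptive field on the input at this output position is [18 11 12]. Elementwise product with the kernel and sum: 18·3 + 12·-1.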